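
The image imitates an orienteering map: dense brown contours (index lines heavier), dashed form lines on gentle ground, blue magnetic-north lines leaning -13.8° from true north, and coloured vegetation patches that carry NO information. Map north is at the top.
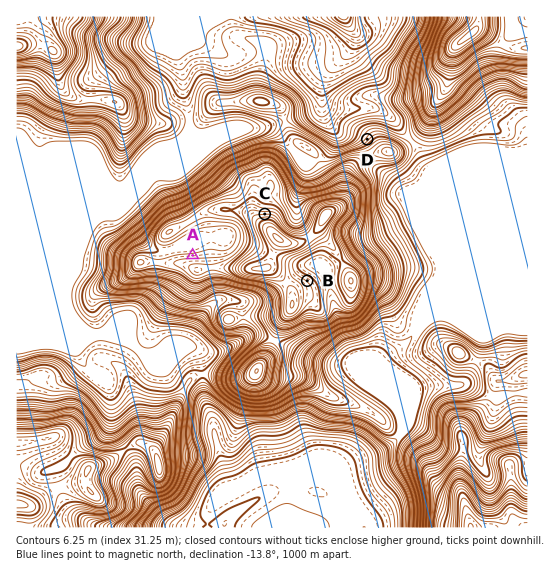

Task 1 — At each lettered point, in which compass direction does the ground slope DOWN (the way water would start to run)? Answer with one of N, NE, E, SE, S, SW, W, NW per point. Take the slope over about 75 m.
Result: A N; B NE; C N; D NW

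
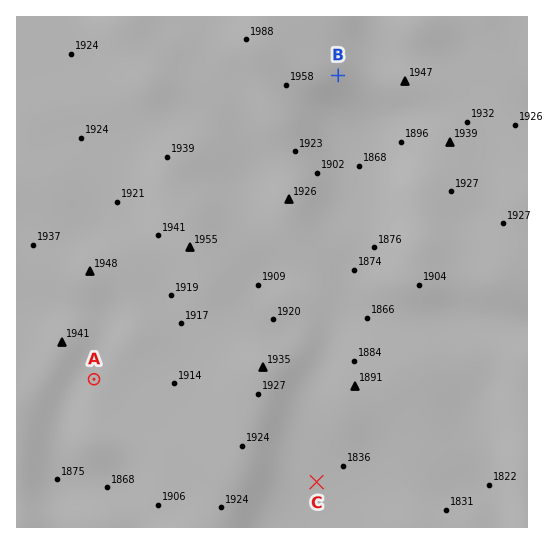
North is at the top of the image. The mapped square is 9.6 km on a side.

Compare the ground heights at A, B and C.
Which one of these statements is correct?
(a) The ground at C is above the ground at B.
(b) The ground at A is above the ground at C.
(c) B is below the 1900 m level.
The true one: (b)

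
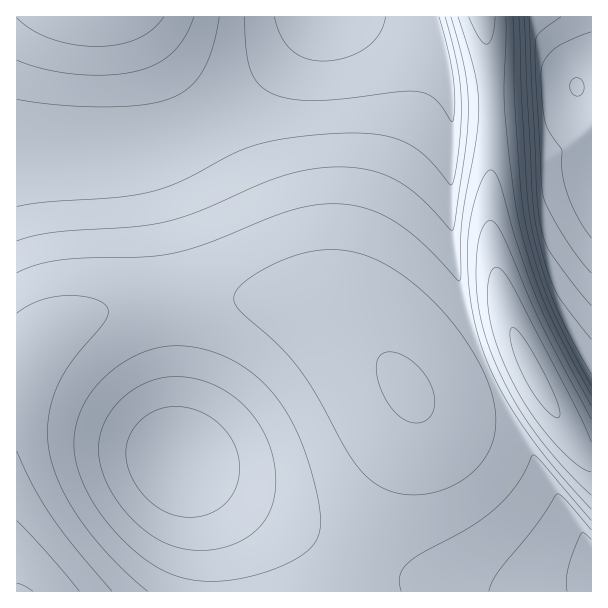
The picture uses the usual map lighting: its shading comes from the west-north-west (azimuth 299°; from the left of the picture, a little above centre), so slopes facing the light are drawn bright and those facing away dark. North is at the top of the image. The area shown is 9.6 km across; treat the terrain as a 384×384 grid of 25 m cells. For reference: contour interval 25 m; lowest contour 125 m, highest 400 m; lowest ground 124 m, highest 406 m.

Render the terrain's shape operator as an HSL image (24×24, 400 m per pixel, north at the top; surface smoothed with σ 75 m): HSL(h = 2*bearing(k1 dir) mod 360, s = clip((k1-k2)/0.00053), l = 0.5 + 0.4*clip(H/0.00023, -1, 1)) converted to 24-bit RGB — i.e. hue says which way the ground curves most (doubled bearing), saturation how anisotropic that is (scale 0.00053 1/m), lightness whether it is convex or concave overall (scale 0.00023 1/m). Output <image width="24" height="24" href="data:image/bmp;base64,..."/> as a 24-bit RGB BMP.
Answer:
<image width="24" height="24" href="data:image/bmp;base64,Qk32BgAAAAAAADYAAAAoAAAAGAAAABgAAAABABgAAAAAAMAGAAATCwAAEwsAAAAAAAAAAAAAi5qEhJSEgo+JfYmMdn+Kb3SIbm6GdnKEfXaBgnd9hHV1iHhyinhwiXduh3ZthXZtg3hugXpvgH5wf4FxfYJxfYNyfYRyfoRyiJqAgZN/foyBeoaFdXuDbm+BcGx/eG9/f3F+gnJ5hXFziXNxi3VwinVwiXZwh3hxhnpyhH10g4J1gIN1fYR2fIR2fIR2fE9uiJl9gZF7e4l6eIF7c3d7bWx5b2l5eGx6fW54gW91hW9xinJwjHVxi3ZyindziXp1iH13hoF5hYV6gYV6foV6fIV5fIN3MwAtiZd6g454fYV2d3x0cXJ0bGlybmZydWl0eWtyfm1xhG9viXRxjHdzjHl1i3t3in15iYF8iIV+hod/gYd/foZ+fYZ+VRNPqACWjpV4h4x0gINxeXlvcW5sa2ZsbGRscGdsdWpse21tgXJwh3hzinx2i315i398i4J/ioWBiomDh4mEg4mEgYiFgWKFMwAwvvbElJF1i4dvgnxreHNocGplaGJjZ2JkbGZlcm1oeHNsf3lxhX91iYJ5iYN9ioWBi4eEi4qGi4yIiIyJhYyLgoiLMwAyZ+t/0PvWlYZ0jX1uhHVre25ncmdlamNlaGRmbGxocHJrdXhven5zgIR3hYh8h4mAiIqDiYuGiYyIiY6JiY6Lho2NdzN+bQBy0frV0PvWl352kHZyiW9vgG1weWtxcWhyamlxbXFzb3h0cn11dYJ3eYd4fol8gYqAg4uChYyFh46HiI+IiI6JgoaMLwAzsvK10PvTy/rQmXp5lHZ5jnN7iHF9gW+AdWx9bWx7cHZ9cn+Ac4SAdoeAeYqAfIuAf4yCgY2Dg42FhY6Gho+Gho6IZid1hwCn0/rR0PvQfuuKmn2Al3qEk3iHj3aLh3OMenCIcHCHcnmHdIKIdomKeIyIeo2GfI2Ffo2FgI2Fgo6FhI+FhY+FhI2GJwAzvvK21fvQyfnFMwA8mYKImICOl36UknuWiXiVfnSTdXOSdnqReIKQeYiPe4yPfI6Nfo6Kf42IgI2GgY6Fg46EhI+EcFKIQwBm2vrR1vvNg+p2KQAzl4iPmYaYloObkYCdinydgnidfHeceXqae4CXfYWVfoiSf4uQgI6OgY2KgY2Hgo2Fgo6EhI6DIwVBfOtb4PrR0/rBQABfYTx4kYuOkYiUkIWYjYGbiX6chHqdgHmcf3uaf32Yf3+VgIORgoaOgomMg4uKgouHgoyEgo2Cg42CFAAz3fTE5fvP0PasHAAzcG6AiIyGiYeLiYSNiIGQhn2Sg3qTgnmTg3uTg32RhH+PhIGNg4OLhIeKhYmIhIqFg4uDhIyCfop9EAAz6vrP6PrIvuh4FAEyb258gIt9goeAhIOBhH+Fg3yHgnqJgnmKg3uKhX2Lhn+Kh4KKh4SJhoaIhoiGhomEhoqDhouBbWyIEQBM7/rR6/q/wt8RIg9Kbm14e4h0foV2f4J4f355fnl5fnh9f3mAgnuChH2DhX+FhoKGh4SGh4WFiIeFiYiEiYmCioqAXVqECQBu9/vO9fq4IACZNSpmcG11eoVufIJufYBufX5ufHxve3pxe3tzfX13f396gYJ9hIOAhoWDh4aEiIaEiYaDioeBi4d/WFSDAQBv+/rI+vi5DACRNDBpdGxufIFofIBmfH5le31kenxld3tndXxpdn5td4FxeoN2fYR7gYV/hoaCh4SCiYOBi4N/jIN8YVeEAAJf+/fD+fS+GQCuMihqdm1pgH9of35lfn5kfH1jeX1kdH1lcX9mb4JoboRscIZxdYd3eoZ8gIR/hYKAiX9+i357jX55dV2GAQBN/PjD+fjAARe7LRmEomqNgXpugHtsgH5rf4BreoFrdIJqboVpaYdqaolvbYl0cIh4dYV7e4F9gn99h3t6i3l4jnl2hV+IBgBF/fzE+PvFBDHCEhZTqFisg3dzg3pzg39zgoNzfIVydohwbotta41wao1za4t3bYh5cYN7d358f3p6hHd3inV1jnd0gleIEgBP+/7F9vzGABKuFBRBU05mh3d5hnt5hoF7hYZ7gIl6eY13cpB1bpB3a494a4t6a4Z7boB8c3p6e3Z4gXR1iHNyjXVyZzt+RwCD9//I9PzHHwB5KCFETl1gi3yDin+CiYOCiImEhI2Cf5F/eZN+c5J+b499bIp9a4N8a3x8bnN3eHJ2fnFzhXJxjHZyMgxP9LYR8v3O8vvNGAA2UUNkV3dvj4GMjoWNjYmNi42MiZGLhpSIgZWGepKFdI2Cb4eAbH99aXN4amx0dW9ze29wgnNwinlyHQAz1vGa7fzP7vnSGQAzcWuLaIOL"/>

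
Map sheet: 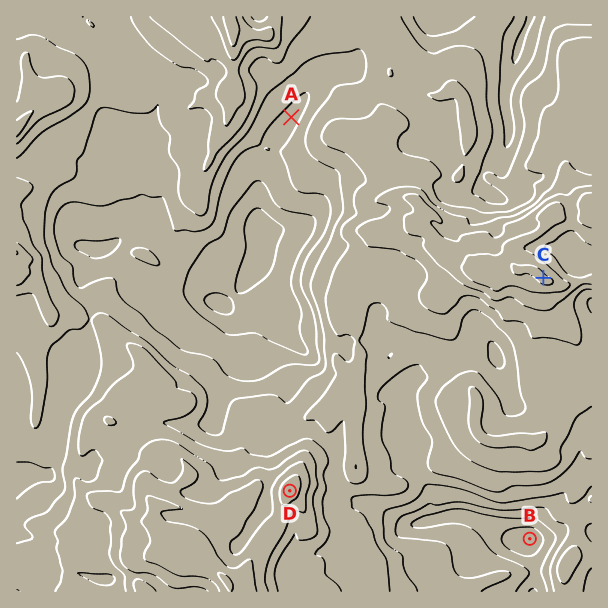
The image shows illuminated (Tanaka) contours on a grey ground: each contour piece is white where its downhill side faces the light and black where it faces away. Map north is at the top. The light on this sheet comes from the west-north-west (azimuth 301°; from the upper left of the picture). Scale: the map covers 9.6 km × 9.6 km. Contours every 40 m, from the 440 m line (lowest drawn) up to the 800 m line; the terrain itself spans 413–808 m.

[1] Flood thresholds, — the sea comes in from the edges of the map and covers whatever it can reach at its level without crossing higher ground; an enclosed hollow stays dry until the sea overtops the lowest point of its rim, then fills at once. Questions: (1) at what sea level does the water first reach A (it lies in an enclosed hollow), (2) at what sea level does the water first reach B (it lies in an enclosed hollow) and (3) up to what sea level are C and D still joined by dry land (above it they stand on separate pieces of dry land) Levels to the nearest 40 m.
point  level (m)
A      600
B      480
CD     640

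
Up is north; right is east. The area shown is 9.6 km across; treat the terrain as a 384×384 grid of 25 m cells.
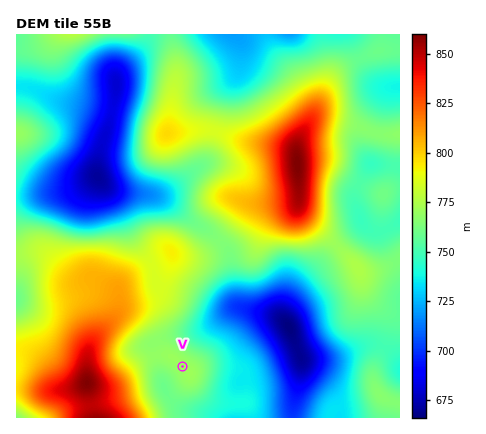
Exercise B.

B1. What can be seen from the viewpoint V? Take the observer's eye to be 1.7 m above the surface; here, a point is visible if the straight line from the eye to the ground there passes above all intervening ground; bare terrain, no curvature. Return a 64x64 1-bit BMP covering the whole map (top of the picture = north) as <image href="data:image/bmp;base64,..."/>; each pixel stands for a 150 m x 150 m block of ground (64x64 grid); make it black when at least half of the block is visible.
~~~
<image width="64" height="64" href="data:image/bmp;base64,Qk0+AgAAAAAAAD4AAAAoAAAAQAAAAEAAAAABAAEAAAAAAAACAAATCwAAEwsAAAIAAAAAAAAA////AAAAAAAAAf/gAAAAfwAB/+AAAAB/AAD/wAAAAHwAAP/AAAAA+AAB/8AAAAD4AAf/gAAAAPAAB/+YAAAA8AAH/5gAAADwAAf//AAAAPAAD//4AAAA8AAH/+AAAADwAAf+AAAAAf8AB/wAAAAD/wAD/4AAAAf/AAH/4AAAD/8AAP/wAAAP/wAAf/gAAB//AAA//AAAH/gAAB/+AAA/4AAADP4AAD/gAAAIfwAAf8AAABh/gAD/wAAAGH//gf/AAAAAf////8AAAAB/////gAAAAH////+AAAAAeH///wAAAAAAH//+AAAAAAAf//wAAAAAAB//+AAAAAAAP//gAAAAAAA//8AAAAAAAD//gAAAAAAAf/8AAAAAAAD//wAAAAAAAP/+AAAAAAAA8H4AAAAAAAAAPgAAAAAAAAA+AAAAAAAAAD4AAAAAAAAAPgAAAAAAAAA+AAAAAAAAADwAAAAAAAAAfAAAAAAAAAB4AAAAAAAAAHAAAAAAAAAAAAAAAAAAAAAAAAAAAAAAAAAAAAAAAAAAAAAAAAAAAAAAAAAAAAAAAAAAAAAAAAAAAAAAAAAAAAAAAAAAAAAAAAAAAAAAAAAAAAAAAAAAAAAAAAAAAAAAAAAAAAAAAAAAAAAAAAAAAAAAAAAAAAAAAAAAAAAAAAAAAAAAAAAAAAAAAAAAAAAAAAAAAA=="/>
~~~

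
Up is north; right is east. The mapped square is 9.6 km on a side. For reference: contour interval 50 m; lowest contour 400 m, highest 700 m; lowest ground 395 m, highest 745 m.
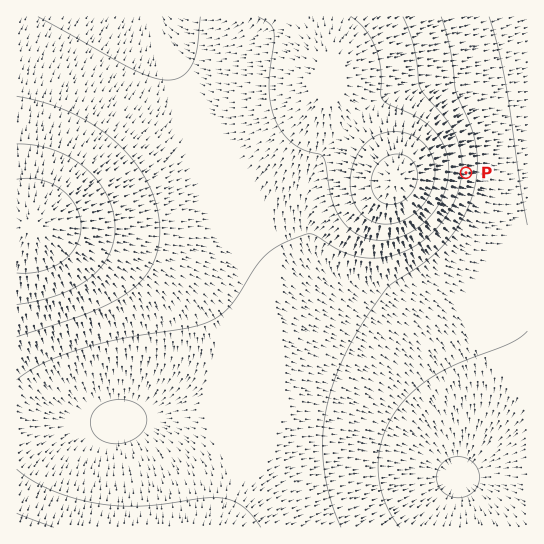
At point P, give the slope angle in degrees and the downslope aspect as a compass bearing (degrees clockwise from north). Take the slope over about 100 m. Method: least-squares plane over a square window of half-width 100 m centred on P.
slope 11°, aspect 95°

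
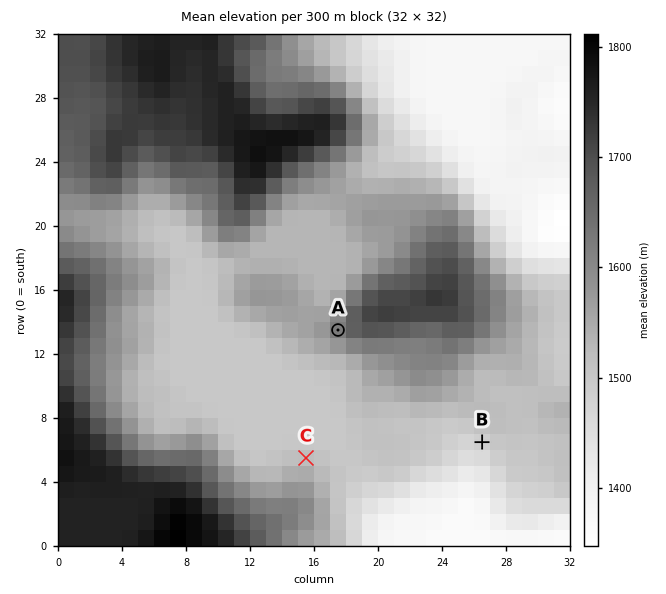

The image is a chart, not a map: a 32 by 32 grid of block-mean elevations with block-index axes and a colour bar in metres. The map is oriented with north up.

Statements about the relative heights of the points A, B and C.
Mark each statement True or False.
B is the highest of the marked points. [False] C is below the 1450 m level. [False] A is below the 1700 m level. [True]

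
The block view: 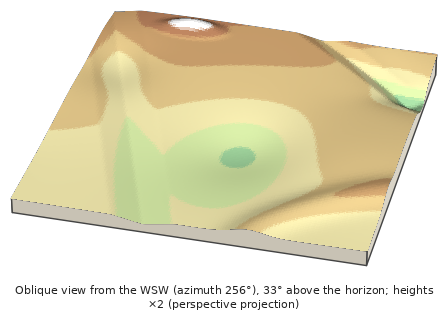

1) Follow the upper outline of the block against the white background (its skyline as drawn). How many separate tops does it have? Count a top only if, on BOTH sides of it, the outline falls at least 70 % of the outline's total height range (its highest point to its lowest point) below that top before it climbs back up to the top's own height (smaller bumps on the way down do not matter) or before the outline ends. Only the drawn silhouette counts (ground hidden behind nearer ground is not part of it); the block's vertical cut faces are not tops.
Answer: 0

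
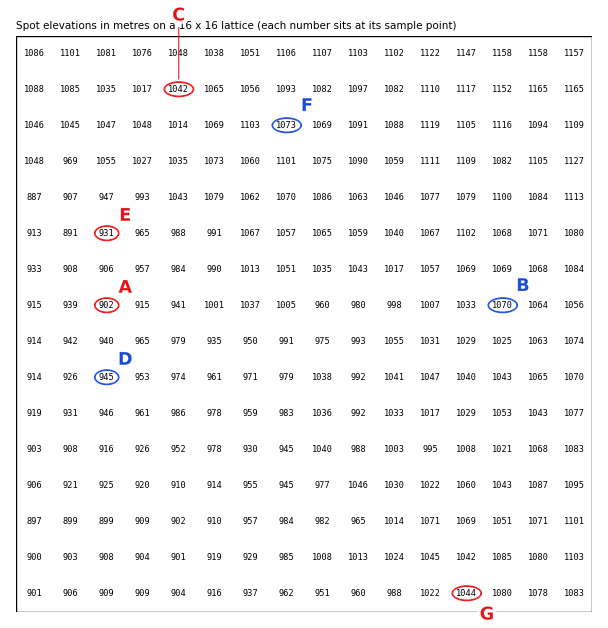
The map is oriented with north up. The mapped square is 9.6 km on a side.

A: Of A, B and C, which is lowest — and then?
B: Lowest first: A C B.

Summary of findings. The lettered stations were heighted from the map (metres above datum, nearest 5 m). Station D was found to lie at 945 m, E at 930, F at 1075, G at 1045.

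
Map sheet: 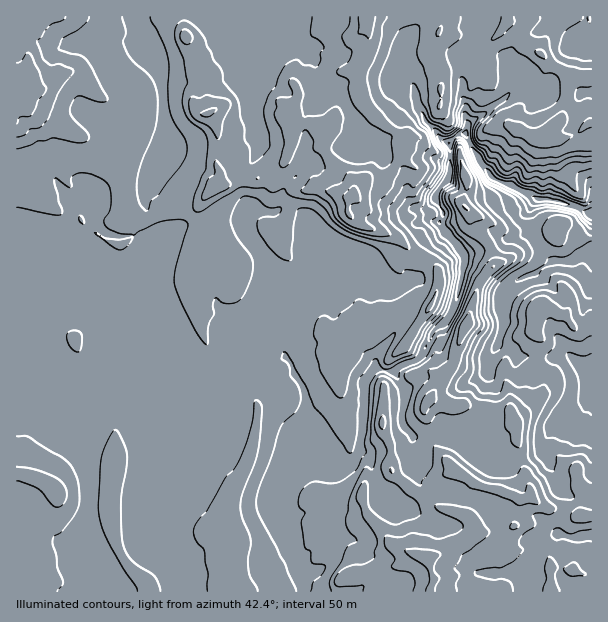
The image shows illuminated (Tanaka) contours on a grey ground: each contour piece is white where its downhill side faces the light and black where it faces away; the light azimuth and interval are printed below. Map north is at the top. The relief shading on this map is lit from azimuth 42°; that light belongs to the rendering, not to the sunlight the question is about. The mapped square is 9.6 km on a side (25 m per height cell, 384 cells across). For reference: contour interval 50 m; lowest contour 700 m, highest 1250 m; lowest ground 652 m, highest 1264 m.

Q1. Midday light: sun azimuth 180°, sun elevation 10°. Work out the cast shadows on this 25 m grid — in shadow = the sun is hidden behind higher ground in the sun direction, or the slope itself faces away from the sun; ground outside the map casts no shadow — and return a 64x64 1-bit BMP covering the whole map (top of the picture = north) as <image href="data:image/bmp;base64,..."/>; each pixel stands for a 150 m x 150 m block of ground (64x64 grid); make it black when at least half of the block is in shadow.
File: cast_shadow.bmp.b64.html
<image width="64" height="64" href="data:image/bmp;base64,Qk0+AgAAAAAAAD4AAAAoAAAAQAAAAEAAAAABAAEAAAAAAAACAAATCwAAEwsAAAIAAAAAAAAA////AAAAAAAAAAAAAAAAAAAAAAAQAB4AAAAAABwAAAAAAAAAHwAAAAAAAAAYBAAQAAAAAAg3gAMAAAAAAH8AAAAAAAAA/AAAAAAAAAD4EAAAAAAAAAHgDwAAAAAAA+AeAAAAAAQEAzgAAAAABhAfcQAAAAAGEH9wAAAAAAZA/ucAAAAAAgH4bwAAAAAAAcB/AAAAAAABwB8AAAAAAAAABgAAAAAAAAACAAAAAAAABYAAAAAAAAD/gAAAAAAADP+AAAAAAAHmfwAAAAAAAfgfAAAAAAAAnx8AAAAAAABPDwAAAAAAAGcGAAAAAAAAN4AAAAAAAAAzgQAAAAAAABnYAAAAAAAADOgBAAAAAAAE4fkAAAAAAATh9QAAAAAABGH8AAAAAAAAcPwAAAAAAAN4fgAAAAAAB/89AAAAAAAP74AAAAAAAB+HgAAAAAAA/wMBAAAAAAH/D/8AAAAAAD8e/wAAAAAAAn38AAAAAAgD//gAAAAB+AGfAAAABCDXgLwAAAAAMA+GuAAAAAAAHwDwAAAAAAAGA+AAAAAAAAAH4AAAAAAAAB5wwAAAAABgfHnwAAAAACCcH/gAAA8AMJgHGAAABwwAAAMAAAADAAAAAAAAAAADAAAAAYwAAAIAAAAPDgAAAAAAAB9MAAAAAAAAfwAAAAAAAABgAAAwAAAAAAAAADAAAAAAAA=="/>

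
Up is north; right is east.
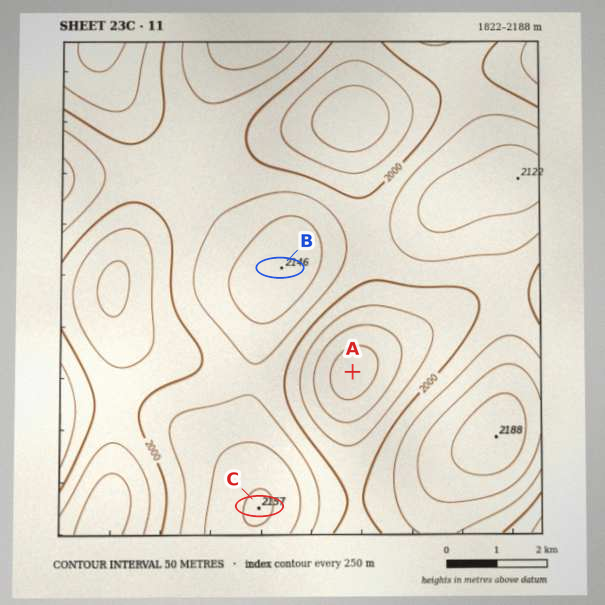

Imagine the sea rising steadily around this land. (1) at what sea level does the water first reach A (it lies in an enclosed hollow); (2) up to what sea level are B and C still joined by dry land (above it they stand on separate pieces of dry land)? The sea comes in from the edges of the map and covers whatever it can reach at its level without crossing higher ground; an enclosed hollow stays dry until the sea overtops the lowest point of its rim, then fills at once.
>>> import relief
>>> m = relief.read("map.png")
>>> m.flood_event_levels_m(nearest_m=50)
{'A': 2000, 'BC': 2050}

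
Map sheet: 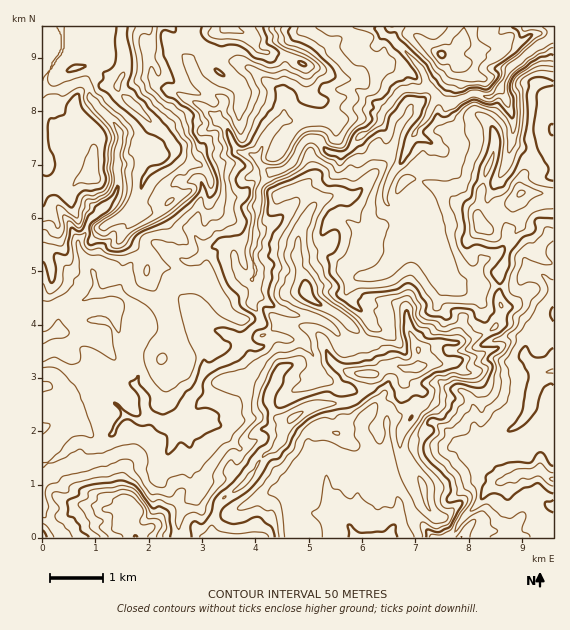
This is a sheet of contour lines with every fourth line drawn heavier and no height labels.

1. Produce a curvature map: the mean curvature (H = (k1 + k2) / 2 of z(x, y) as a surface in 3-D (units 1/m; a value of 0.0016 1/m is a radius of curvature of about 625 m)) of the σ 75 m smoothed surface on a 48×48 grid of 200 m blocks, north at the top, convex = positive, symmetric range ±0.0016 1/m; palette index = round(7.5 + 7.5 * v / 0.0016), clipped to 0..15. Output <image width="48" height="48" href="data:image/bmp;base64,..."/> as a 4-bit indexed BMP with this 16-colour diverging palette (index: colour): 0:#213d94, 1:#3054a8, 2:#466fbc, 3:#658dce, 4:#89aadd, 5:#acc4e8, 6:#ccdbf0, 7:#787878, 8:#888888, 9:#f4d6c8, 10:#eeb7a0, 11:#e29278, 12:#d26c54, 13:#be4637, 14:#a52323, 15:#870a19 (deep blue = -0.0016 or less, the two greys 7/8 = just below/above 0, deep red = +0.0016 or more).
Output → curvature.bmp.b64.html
<image width="48" height="48" href="data:image/bmp;base64,Qk32BAAAAAAAAHYAAAAoAAAAMAAAADAAAAABAAQAAAAAAIAEAAATCwAAEwsAABAAAAAAAAAAlD0hAKhUMAC8b0YAzo1lAN2qiQDoxKwA8NvMAHh4eACIiIgAyNb0AKC37gB4kuIAVGzSADdGvgAjI6UAGQqHANJWVoa7ljW8uqrNZYiIdWZHmwMLd4mIiEeHd4uV3CiYhWiaZYiIV6p1pc+A6oinZziZnJncTGZmozeZdmd2d4iFifvzHHWKd0uqm7z4OIUn/FJHd3h3h4iFa6JfVIaJeHlpu4zFI5pEfflEZ4hnh4l1nLp2kmeKukaHZlhkNod2Va+GZoloiGhnvaqWZ0I1oFh2Z2l2Vndnm1zFZmdoh3dZu3hmeIhFCnV4d3mZdXhna0nqhWZneHZLplVmeJmsfIdWVXiId3d3eFSM2FZWmnhNdjNFV5mZiYh2lkeIiHd3dZtW5zebpmpOZ6dHZlZ4iJiJl2eGdndmZUaozEJodXo85ER4WGZniHmYeJV1Z2eGZmRKv/dFVDdF2kqGWmd2iGd4eGe1iYWYdle6Jt/+7DNqa7uIWXiFiImIhnqEiZVIiGWfMkenWLRMishRWpd2eamHV6dGmZk6y6dfplMzRpkqhTIEqod3W3hViWd2mYtimphb6HNZ//+KzIme/oZ4NFWIdolIupuVImiJ3cK+ZWncnMz+h0JWenaXaJhIqol4xzY2d3PmRUaTXoVFSto1l5iHmXlmiIdplzWlQyjkRYlA25z/gzhVmIyoh3l1eJeHQ4N5iaxxr0In+ISJe/llaEpmZnh1eYeGi/4NxkEa+QdY8VRNdLtlZkV4mZlWiXdmq3JnE1n/cXh89iW7g565VYZWZ4ZnmGZnuoIn2u9yGMzL52VTRdmKhZt4ZmWJllaJtoVYuft5RmVWx1VWZIc61YtoV6Zspou7lkNGd9l1RERGpmZ3Vus0RYiHNFZbqZVrdndFWaaEVodWh2dolr9ze3XCVHdYlUZndZKonrZXd6hnh3dZgytVp1uA5b9kNIx1RKJZjLWbhZh2hnZtd4iVdW9Ab11xJpdKZ6QYjMRLlpiFaHZ4zcW6hW4OD/rchVRKmsdFSOglV4ilmHZV3oSJRqWPAG653XUqqYQdRMxTeHZml3Z46GiZaITZMQbobPkaiJUOpG25qoU5d2eol4vYmpnYrSC8ZK+axp0P/JicrLU7d3mEnDX+vHaL33CshiMNxCczm9tVhuoMqIdkfQTHM3dovBGqy4ifd5pAAZ3Fhp9TuIdmb3Cbd3dorTKnecm4SYQ/wIthSnmyaodna/CLhndonDHXVvxppBUc9SwEI5mYLFR2VvFLd3iInqCoa8k6sOs1vAA/oDyMBHiHZvQueHmYvSB43JdFUPljerqdxzF9ccuoafYNeXd7sgeOyKq0CPh2RniqvLB81TmM38QOiIesIJr9d5YVdvmIV4moZ2QJ/iQI+KBOh1V/CKzHYiOaQ8yoNZl4mGpQiUNQAABuh0cCPLtVJZpkispSNYdGeLmEIxqrn1D/ylzJeH6Ua4ZZy4QXVsu7mZea4mm7vLCd62Wql1q2iGZqlSKNjv+WVoicQIyulnEEuZV5d2ullVdmZTnvy5ZVZ4i0Ce+Yac2AK6Zqh3x0omhXhn22MmZ4iKZQrXaPd43NAnZnd3uItbVr3ct1QzVWd3Fnp1VaZmZlxA=="/>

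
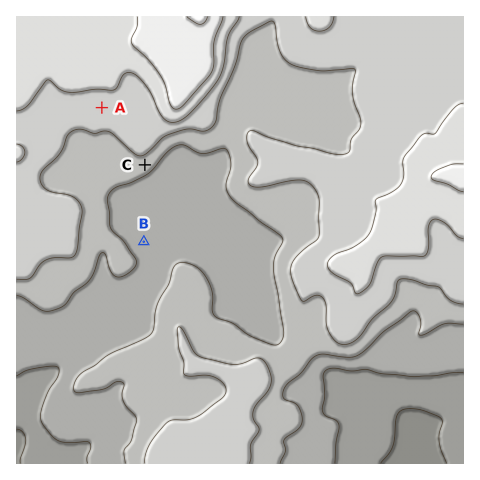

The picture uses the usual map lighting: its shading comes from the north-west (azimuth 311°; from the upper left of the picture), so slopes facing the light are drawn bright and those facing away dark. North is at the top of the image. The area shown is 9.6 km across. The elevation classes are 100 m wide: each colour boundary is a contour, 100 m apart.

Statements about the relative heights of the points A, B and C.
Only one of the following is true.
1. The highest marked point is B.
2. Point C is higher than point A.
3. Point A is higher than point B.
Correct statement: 3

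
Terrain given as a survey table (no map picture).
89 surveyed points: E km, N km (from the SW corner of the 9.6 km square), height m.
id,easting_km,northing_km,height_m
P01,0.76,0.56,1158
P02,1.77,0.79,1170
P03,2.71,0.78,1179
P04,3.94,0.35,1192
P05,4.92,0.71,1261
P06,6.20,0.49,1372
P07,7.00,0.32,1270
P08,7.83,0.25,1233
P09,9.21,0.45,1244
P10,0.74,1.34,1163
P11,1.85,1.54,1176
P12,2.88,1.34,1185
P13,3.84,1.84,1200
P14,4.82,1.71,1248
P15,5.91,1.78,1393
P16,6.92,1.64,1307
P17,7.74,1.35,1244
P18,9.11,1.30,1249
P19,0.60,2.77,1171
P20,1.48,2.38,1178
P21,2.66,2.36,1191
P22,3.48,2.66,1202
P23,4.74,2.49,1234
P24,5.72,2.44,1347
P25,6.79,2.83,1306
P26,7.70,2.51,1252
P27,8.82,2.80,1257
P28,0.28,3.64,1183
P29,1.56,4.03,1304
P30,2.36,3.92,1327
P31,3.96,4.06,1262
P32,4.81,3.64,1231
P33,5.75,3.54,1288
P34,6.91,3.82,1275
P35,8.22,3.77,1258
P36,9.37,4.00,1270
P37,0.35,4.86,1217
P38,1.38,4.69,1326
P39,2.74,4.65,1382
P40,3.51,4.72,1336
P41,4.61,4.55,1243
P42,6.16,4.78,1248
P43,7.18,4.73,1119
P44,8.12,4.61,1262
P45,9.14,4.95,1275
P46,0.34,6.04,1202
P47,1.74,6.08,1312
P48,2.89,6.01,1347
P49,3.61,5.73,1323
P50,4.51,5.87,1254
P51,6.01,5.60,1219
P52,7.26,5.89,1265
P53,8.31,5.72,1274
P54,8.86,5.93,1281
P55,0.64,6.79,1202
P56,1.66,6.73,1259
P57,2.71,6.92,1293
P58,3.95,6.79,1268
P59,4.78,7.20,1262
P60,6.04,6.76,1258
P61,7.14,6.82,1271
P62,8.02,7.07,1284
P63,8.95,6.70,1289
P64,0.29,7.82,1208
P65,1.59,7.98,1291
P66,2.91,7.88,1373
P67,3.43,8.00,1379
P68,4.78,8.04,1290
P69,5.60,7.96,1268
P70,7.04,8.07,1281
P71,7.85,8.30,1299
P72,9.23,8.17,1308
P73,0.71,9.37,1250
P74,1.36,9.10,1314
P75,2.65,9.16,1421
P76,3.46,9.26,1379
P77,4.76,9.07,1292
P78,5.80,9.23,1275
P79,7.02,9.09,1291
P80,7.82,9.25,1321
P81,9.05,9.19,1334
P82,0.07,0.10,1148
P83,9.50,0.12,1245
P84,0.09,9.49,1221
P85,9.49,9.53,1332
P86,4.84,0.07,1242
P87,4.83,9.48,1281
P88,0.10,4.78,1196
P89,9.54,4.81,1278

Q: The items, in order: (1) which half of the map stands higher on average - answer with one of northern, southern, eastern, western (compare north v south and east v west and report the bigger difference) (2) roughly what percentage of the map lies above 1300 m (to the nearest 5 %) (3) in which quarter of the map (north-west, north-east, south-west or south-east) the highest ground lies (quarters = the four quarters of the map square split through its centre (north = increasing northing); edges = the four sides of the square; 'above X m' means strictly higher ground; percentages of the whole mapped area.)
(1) On average the northern half of the map is the higher ground.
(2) Ground above 1300 m makes up about 25 % of the sheet.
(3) The highest point lies in the north-west quarter of the map.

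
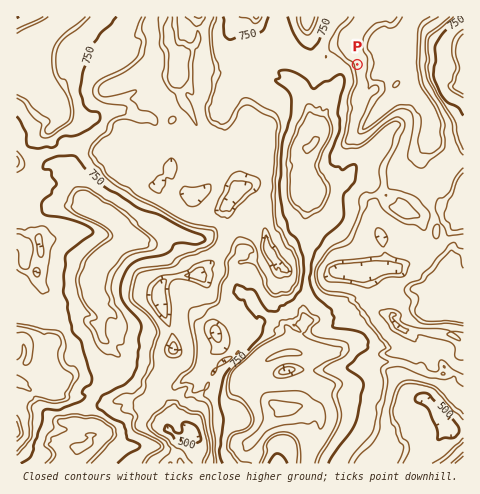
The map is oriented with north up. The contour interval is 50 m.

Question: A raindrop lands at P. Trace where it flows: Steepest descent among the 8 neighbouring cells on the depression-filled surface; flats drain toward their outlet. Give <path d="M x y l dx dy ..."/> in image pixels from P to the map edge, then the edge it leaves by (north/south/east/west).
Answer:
<path d="M357 64l19 0 2 3 6 0 0-6 2-4 4-10 3-4 6-10 6-6 7-10"/>
exit: north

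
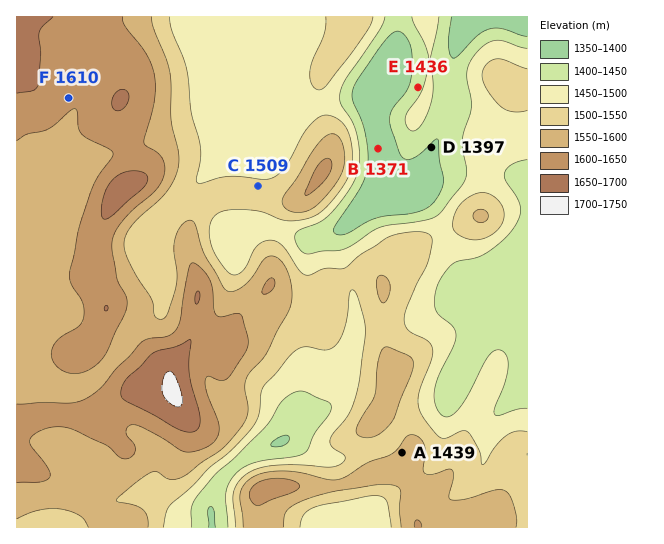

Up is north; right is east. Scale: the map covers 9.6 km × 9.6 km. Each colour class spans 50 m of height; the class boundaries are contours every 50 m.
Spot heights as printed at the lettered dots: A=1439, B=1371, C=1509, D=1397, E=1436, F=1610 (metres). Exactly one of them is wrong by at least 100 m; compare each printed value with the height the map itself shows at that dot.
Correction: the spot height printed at A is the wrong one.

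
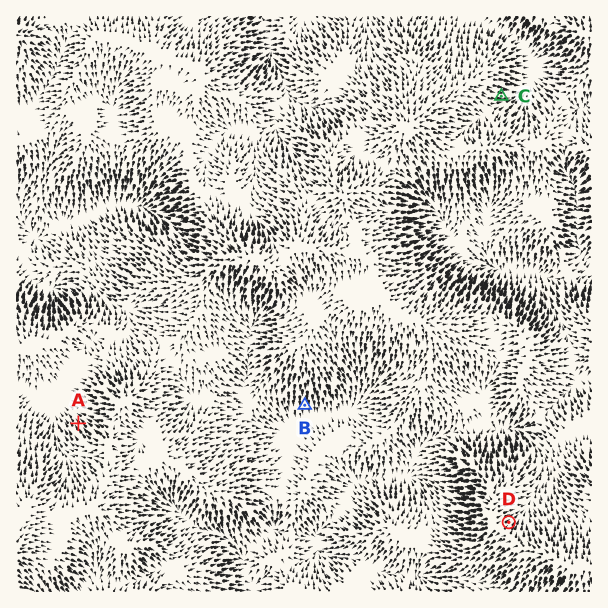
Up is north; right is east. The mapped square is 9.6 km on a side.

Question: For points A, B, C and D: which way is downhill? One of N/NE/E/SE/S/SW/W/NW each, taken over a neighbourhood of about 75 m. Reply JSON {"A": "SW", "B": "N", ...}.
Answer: {"A": "NW", "B": "S", "C": "E", "D": "NE"}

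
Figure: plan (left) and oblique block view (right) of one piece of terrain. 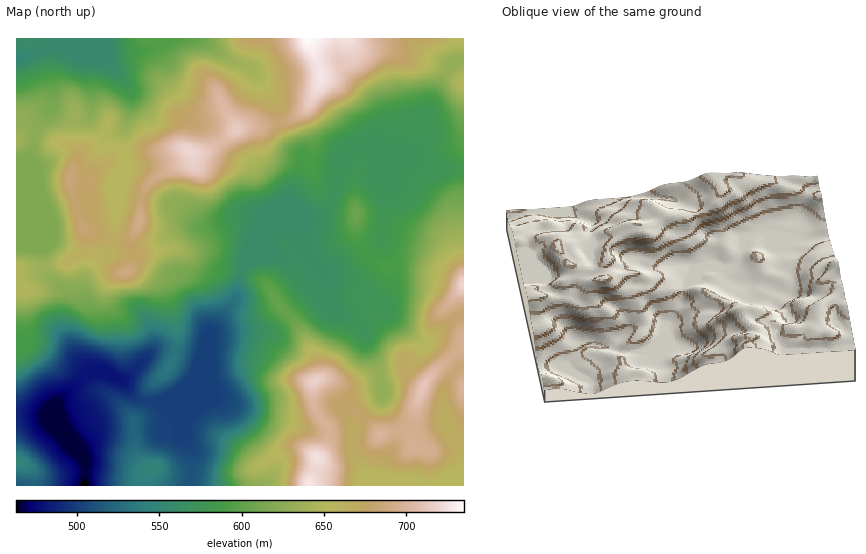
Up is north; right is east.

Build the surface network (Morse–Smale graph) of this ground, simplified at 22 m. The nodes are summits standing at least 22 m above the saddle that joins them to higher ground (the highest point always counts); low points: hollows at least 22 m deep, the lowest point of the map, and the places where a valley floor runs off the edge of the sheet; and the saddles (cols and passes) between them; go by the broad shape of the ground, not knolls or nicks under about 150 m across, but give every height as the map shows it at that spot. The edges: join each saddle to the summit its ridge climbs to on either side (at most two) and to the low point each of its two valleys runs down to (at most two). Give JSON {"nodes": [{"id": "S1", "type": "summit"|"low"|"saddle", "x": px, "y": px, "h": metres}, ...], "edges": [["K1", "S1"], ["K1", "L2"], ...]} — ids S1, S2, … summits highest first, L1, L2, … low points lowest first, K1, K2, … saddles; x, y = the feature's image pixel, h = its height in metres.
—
{"nodes": [
{"id": "S1", "type": "summit", "x": 308, "y": 39, "h": 735},
{"id": "S2", "type": "summit", "x": 309, "y": 484, "h": 728},
{"id": "S3", "type": "summit", "x": 190, "y": 152, "h": 721},
{"id": "S4", "type": "summit", "x": 463, "y": 284, "h": 720},
{"id": "S5", "type": "summit", "x": 424, "y": 387, "h": 712},
{"id": "S6", "type": "summit", "x": 154, "y": 468, "h": 549},
{"id": "S7", "type": "summit", "x": 18, "y": 461, "h": 548},
{"id": "L1", "type": "low", "x": 84, "y": 484, "h": 463},
{"id": "L2", "type": "low", "x": 17, "y": 58, "h": 549},
{"id": "L3", "type": "low", "x": 452, "y": 480, "h": 654},
{"id": "K1", "type": "saddle", "x": 456, "y": 370, "h": 684},
{"id": "K2", "type": "saddle", "x": 279, "y": 123, "h": 684},
{"id": "K3", "type": "saddle", "x": 141, "y": 197, "h": 684},
{"id": "K4", "type": "saddle", "x": 363, "y": 417, "h": 678},
{"id": "K5", "type": "saddle", "x": 126, "y": 158, "h": 655},
{"id": "K6", "type": "saddle", "x": 43, "y": 266, "h": 636},
{"id": "K7", "type": "saddle", "x": 368, "y": 256, "h": 587},
{"id": "K8", "type": "saddle", "x": 335, "y": 193, "h": 573},
{"id": "K9", "type": "saddle", "x": 192, "y": 474, "h": 512},
{"id": "K10", "type": "saddle", "x": 148, "y": 401, "h": 502},
{"id": "K11", "type": "saddle", "x": 85, "y": 468, "h": 466}],
"edges": [["K1", "S5"], ["K1", "L1"], ["K1", "L3"], ["K2", "S1"], ["K2", "S3"], ["K2", "L1"], ["K3", "S1"], ["K3", "S3"], ["K3", "L1"], ["K4", "S2"], ["K4", "S5"], ["K4", "L1"], ["K4", "L3"], ["K5", "S1"], ["K5", "S3"], ["K5", "L1"], ["K5", "L2"], ["K6", "S1"], ["K6", "L1"], ["K6", "L2"], ["K7", "S2"], ["K7", "S4"], ["K7", "L1"], ["K8", "S1"], ["K8", "S2"], ["K8", "L1"], ["K9", "S2"], ["K9", "S6"], ["K9", "L1"], ["K10", "S1"], ["K10", "S6"], ["K10", "L1"], ["K11", "S6"], ["K11", "S7"], ["K11", "L1"]]}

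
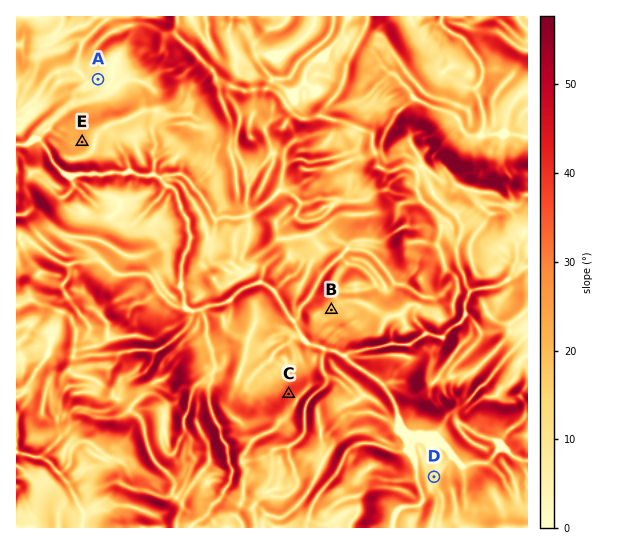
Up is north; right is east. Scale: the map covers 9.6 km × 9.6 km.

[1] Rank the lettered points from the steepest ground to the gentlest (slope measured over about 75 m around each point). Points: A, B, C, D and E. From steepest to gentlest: C E B D A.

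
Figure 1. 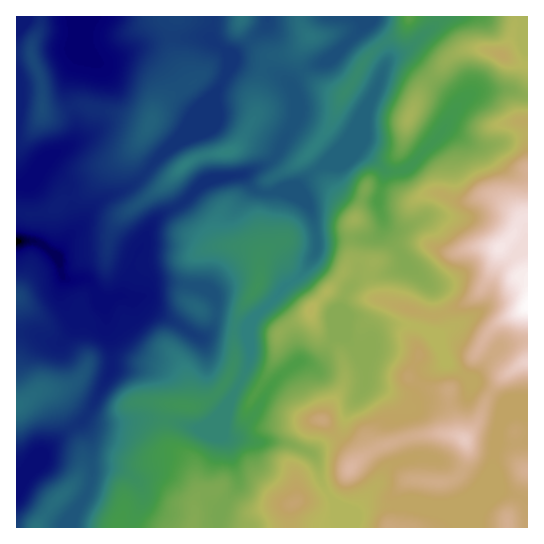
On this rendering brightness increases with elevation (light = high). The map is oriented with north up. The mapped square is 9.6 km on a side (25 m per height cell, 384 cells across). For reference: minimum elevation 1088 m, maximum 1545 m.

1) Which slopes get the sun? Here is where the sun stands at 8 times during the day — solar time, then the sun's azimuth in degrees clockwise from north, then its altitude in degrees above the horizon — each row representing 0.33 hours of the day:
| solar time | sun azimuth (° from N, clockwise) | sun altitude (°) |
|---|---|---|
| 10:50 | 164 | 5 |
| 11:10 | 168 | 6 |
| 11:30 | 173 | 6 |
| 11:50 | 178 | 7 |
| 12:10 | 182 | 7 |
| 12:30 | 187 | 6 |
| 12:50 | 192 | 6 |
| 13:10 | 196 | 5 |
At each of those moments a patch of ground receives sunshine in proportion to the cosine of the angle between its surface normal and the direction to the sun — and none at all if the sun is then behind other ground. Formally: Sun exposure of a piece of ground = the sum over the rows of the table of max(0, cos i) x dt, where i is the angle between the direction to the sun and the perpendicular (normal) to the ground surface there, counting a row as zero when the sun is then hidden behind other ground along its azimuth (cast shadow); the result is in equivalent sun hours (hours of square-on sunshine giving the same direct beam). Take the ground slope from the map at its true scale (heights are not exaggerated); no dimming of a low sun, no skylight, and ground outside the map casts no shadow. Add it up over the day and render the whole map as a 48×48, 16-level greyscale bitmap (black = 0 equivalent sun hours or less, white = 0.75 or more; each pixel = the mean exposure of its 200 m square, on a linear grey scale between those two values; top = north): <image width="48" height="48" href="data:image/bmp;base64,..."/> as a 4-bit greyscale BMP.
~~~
<image width="48" height="48" href="data:image/bmp;base64,Qk32BAAAAAAAAHYAAAAoAAAAMAAAADAAAAABAAQAAAAAAIAEAAATCwAAEwsAABAAAAAAAAAAAAAAABEREQAiIiIAMzMzAERERABVVVUAZmZmAHd3dwCIiIgAmZmZAKqqqgC7u7sAzMzMAN3d3QDu7u4A////ACJXZTNFVDREVVVWiHd3ZVZDMzNEVWVVVQA3hiAUVCNVVWVFeImqhmZkIjNFVmUyNSEliEETRDNFVWYgJERmVZqFZ2Z4hmZSJUIBN1IiI1QiRVYyIRIyKO2mNqu7qYZlaFMAA1MgJWQzMhI0IBMyOM7KdWZUV4dmeWUgE0RDV3ZUMgATITMRNVeqhCEiNYhnZXZDRERUNFZUMQABERAARCJauWVWeblmQqh2REQyIjRCAAAAAAAYpRElirqry5dlQ7upYyM0QyEAAAAzZlfv+iEyEleZhkdmZry6lTRVVDIREjRnRmib2SESMQABEBZ1RJqpmGNpmHeKzHVIQ0QiIiAANEMyIRR2VWeJiHMjZ3ZlVqc1gxAAADEAAlZVUyNmZjVneIUQABAAEUpBZREAADMAA2ZmdjJqmBIzRYcgAAAAEAVxJzEAADUxSIZCE1R87CEAAmhBAAASEAJiBoIAAURUQ0QxApllnTEAATVDEBNDEBJTFacyJFRVMSZ0J7pSJTMjMhEzETVBABNDNqqap0RlQ0Q0dTh0IUVWUxJDIREQAjM0V4qrpkVmZlEVUySIdmZmVVVUQgABWGNVQjirhWZndSFYZCF7y4hlVVVVVCAnqnRpMAKKZWVpqry5mVEXq4dEVVVVVUN5hVRLkQAUiGnO2nQRWckzRmREVVVlVVVlIkU1pAAAXJZlMQAAAXyXZCNVM0Z3ZmZURXhTZhAABHQQAAAAEzaYdSRVVmeHZmeJu6qGRTAAAGdSAAAnqVWXVUREV3d3ZmebzMqHVVMAACZmUiSe/qiIRCM1ZmZnZVVVeaqGVWUQABMyJGvsq8qIZCJYdmZndlVVRFVVRFUwACEABGhiATRFZqqYdlVol2VUQyESMzMQAomEIzEAAAACVoh3d2VoqnQQEjMRIRAAAkmENoQREAEjRmVmZ3VFi8ggATUxEAABIQASWKp2eId1RDNFZnZBFb20ABIxAAATQgAkVVndp5l0MUREVWd2MUrLUQABEyI1QgBYQQFEEBMyEWVUVmd4hROdtRAAN5h1MQACEAAAAAAAAnZUVWZ3iEAp/9uYUTi4QhAAIgAAAAAAJXdlRERWiYIAXP//yDJahCAAWmAAAAAAAHmHZERFaKcQABJXh2MUhjEAJqQAAAAAAGm6l2VEVophAAAVd3UiWFIASMswASMzM1eqmHdVRWiFEAAkd3ZCN3QRea2UEjWLuVV2Z3dlRFVnVDJEVnZURpYzM0m4UxAAElVURlRDM0RohVZkRFVmZppzEBWJdCAAAFVUMyISMzRXmGVUM0VnZWqlEAJYhkIAAGZUMiIzRERVaIUzRFZlMRanIQFJuHVWV2hDREVVRERVVXYzRWdjAAOYQQA4zLvf+4czVVVlVERVREVUVnd2QQFaYgAUnv//tmVEVVZnZUREQzV2VVaJpiAGljAAOMyUNDRnZmZoh2VURFi4QzVomWIAWIMAABAANTFWZlVVZ3ZmZmeqZEVkI1QABspAAAAARlRFVVVURWZmZlVodVZTIjQwFJpzAAABVQ=="/>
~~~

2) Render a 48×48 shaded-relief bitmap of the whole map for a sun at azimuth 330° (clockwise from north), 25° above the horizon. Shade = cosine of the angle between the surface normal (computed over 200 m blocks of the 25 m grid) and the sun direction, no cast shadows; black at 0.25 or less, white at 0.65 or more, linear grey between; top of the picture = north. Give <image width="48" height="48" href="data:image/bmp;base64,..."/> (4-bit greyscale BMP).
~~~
<image width="48" height="48" href="data:image/bmp;base64,Qk32BAAAAAAAAHYAAAAoAAAAMAAAADAAAAABAAQAAAAAAIAEAAATCwAAEwsAABAAAAAAAAAAAAAAABEREQAiIiIAMzMzAERERABVVVUAZmZmAHd3dwCIiIgAmZmZAKqqqgC7u7sAzMzMAN3d3QDu7u4A////AMt0WL2oeKmIdmiHZmVEVmeKqIh3dneIdcyVVq24eJmIdmeZh3VDVmZ5mId3ZmeJdry4VYzJd5qYdmabqYdlVlRoh2ZVVmd5horLhWrLiImph3aKvKl2djI2h1VVRFZ3dni8uGm7l3iZmJiJrLmHiFIUeHd3ZUVndmeaqXiql3eIiJqpq7qYmpUiV4iIhkRneFZ4mYiamId4mZu7vMuomrljNWd2ZkNXiTRnmYmqqpiJmZq7q8p1abqHVEREVUNXeCNFeYmpmamZmYiJh4dCNZqYiHZmZ2NXdyI0V4mZiIiHZmeHiIdlRIu5iZmZmYVHd0M0RGmoZndlQ0eXiqq6hmvbmIiZmZdGd2VERFjLh3d3ZTWparvNyWi8uXd3d5hVZodlVEa+26qpmXSMd7u823WLuXd3doljRZmHdkSN7cuqmrdctoqqy4ZomXZ5l2iEIpqZmGRpu6mZibpZ11iZmoZoqoZoqFaIU4mZmoVomYiIibt3ykRneIdnm6dWiGR5l3eHiZh4mpiIiauHqlNFV4dniqhmeZVYmXdmeJh3mrqZiKqHq3NERndneJl2ebhVZ2Zmd3d3ebuoZYqGvrZERndmd4dlaKt0RFVmZ3d3d5qGVXqEn/yERWdlVWVlVXqnVFVnd2d3d3iGZnqkOv/pQ2ZUVmeJhkaah1Znd3Znd3iId3m4I6//k1eHiJmrunRoiHZmd3ZmZniIdmeZYkr/+EeaqqmZqqdXd4dmd3ZVZnd2RFZ4dTSf/3Z4iZh2Z5hnd4d2dmZVZ3h2Q0VndkRK/7Z2ZnZUNGdmiJh2d3dlZ3iYZUVndlQ2z9mIdmZWZVZ2Z4d2Z3dlVnmZiHd4d2VEnMmJmIiKupiHZlZVZ3h1RXmpmImZiIdmm5ZXmIq7vMupdlVWZnh2M1i7qYiamZl3nMdGiGiqqqqph2dmZmeIYyWLy5eJqqmInfx2iGRXd3eIiHh3ZmaJlzI2rLmJqZmHi/6GipZFaHZ4mXeId2ZnmoQiasuph3d3it6Vi9yYm7qZmWd4d3ZlaKlRFYmZl1RWic/om9/bq93LmFZ3h3dmVYulACI1eYZEeJ79h53sqs3suVVniIh3VFnMdDIRNpl0RnnepTfNqrvN21RFaIiIdTSMy6hURWmnRGecyCJ7ypmbzGQ0VniIh0NHm8ymVVeqc0Z6uDA3qpdWeYZERWZ4iGRFZ4uoVVaKlTV6uVAUiamGZ4hlVWZ4mHZUZniYZVZ5lzN63IICWLzbqoh2d3eImYdkVneIdmZ4iEJZ78YiRpvNzIh2eIiJmYdlRGiYh2Z3iXIn39lSNXiaqYd2eIiImYd3ZFeZh3Z4mqUkvutzI1ZmZnZmZ3d4mYd3dlaZd2Znm8kyje2VITNDNHZmZ3d3iYh3d2aId2ZVebxySt3JUhEjNYZWZndmeIh3d3Znh3dkRYzGNpzdplVnZZhVZnd2Znd3d3ZFeIh1RFnMhUe+3LvLdpllZnd4dmZmZndUaIh3dmacyUN73dzbhnl1Znd4h2ZmZnhzR4h3iHd621JIvdzLhg=="/>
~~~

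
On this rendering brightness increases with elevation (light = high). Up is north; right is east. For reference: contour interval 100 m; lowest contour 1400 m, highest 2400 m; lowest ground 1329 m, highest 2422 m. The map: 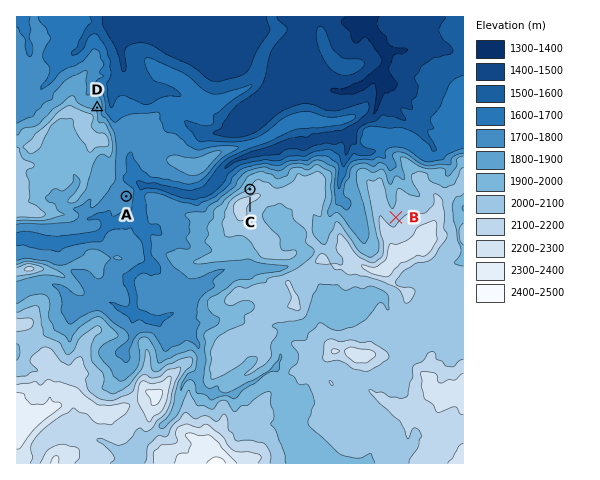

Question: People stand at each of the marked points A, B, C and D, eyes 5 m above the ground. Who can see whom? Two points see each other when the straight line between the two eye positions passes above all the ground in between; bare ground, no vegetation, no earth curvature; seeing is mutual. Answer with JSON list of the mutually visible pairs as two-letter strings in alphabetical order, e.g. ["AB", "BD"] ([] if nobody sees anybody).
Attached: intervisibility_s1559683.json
["AC", "CD"]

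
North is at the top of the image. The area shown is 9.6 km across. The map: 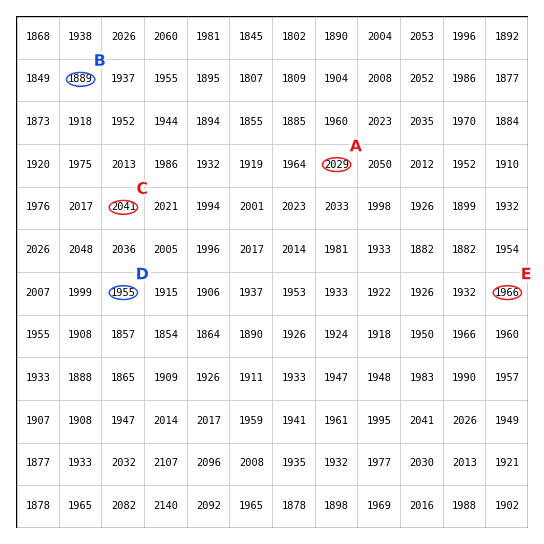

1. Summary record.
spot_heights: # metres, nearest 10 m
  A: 2030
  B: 1890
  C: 2040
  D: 1960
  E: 1970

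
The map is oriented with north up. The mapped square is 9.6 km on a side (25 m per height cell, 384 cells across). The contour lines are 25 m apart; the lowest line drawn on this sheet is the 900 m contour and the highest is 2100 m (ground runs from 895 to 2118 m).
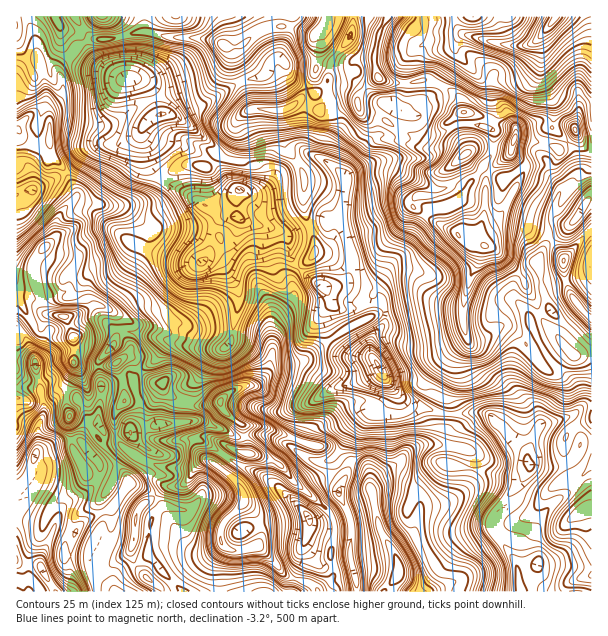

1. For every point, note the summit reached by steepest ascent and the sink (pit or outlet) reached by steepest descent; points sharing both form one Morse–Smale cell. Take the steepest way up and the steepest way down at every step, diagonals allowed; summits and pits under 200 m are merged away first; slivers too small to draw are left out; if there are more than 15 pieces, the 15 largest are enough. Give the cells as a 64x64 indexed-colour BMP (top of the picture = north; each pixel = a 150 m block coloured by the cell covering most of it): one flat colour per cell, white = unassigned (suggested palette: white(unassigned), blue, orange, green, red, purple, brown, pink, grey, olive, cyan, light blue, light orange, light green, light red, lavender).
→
<image width="64" height="64" href="data:image/bmp;base64,Qk12CAAAAAAAAHYAAAAoAAAAQAAAAEAAAAABAAQAAAAAAAAIAAATCwAAEwsAABAAAAAAAAAA////ALR3HwAOf/8ALKAsACgn1gC9Z5QAS1aMAMJ34wB/f38AIr28AM++FwDox64AeLv/AIrfmACWmP8A1bDFACIiIiIiIiIiIiIiIiIiIiIjMzNmZ3d3d3d3d3eIiIiIIiIiIiIiIiIiIiIiIiIiIzMzM2Zmd3d3d3d3d4iIiIgiIiIiIiIiIiIiIiIiIiMzMzM2ZmZnd3d3d3d3iIiIiCIiIiIiIiIiIiIiIiIiIzMzMzZmZnd3d3d3d3iIiIiIIiIiIiIiIiIiIiIiIiIzMzMzNmZmd3d3d3d3eIiIiIgiIiIiIiIiIiIiIiMzMzMzMzM2ZmZ3d3d3d3eIiIiIiCIiIiIiIiIiIiIiIzMzMzMzMzZmZmZ3d3d3eIiIiIiIIiIiIiIiIiIiIiIjMzMzMzMzNmZmZnd3d3d4iIiIiIgiIiIiIiIiIiIiIiIzMzMzMzM2ZmZmZ3d3d3eIiIiIiCIiIiIiIiIiIiIiIiMzMzMzMzZmZmZnd3d3d4iIiIiIIiIiIiIiIiIiIiIiIzMzMzMzZmZmZmZmZ3d3eIiIiIgiIiIiIiIiIiIiIiIjMzMzMzNmZmZmZmZmd3d4iIiIiCIiIiIiIiIiIiIiIjMzMzMzM2ZmZmZmZmZ3d3eIiIiIIiIiIiIiIiIiIiIjMzMzMzMzZmZmZmZmZmd3d3iIiIgiIiIiIiIiIiIiIiMzMzMzMzZmZmZmZmZmZ3d3eIiIiCIiIiIiIiIiIiIiIzMzMzMzM2ZmZmZmZmZ3d3d4iIiIIiIiIiIiIiIiIiIiIjMzMzMzZmZmZmZnd3d3d8iIiIgiIiIiIiIiIiIiIiIjMzMzMzM2ZmZmZmZ3d3d8zIiIiCIiIiIiIiIiIiIiIiMzMzMzMzNmZmZmZnd3d8zMiIiIIiIiIvIiIiIiIiIiMzMzMzMzM2ZmZmZmd3d8zMzMyIgiIiIv8iIiIiIiIiMzMzMzMzMzMzZmYRHMzMzMzMzMyCIv8i/yIiIiIjMzMzMzMzMzMzMzNmEREczMzMzMzMzMIi////IiIiIjMzMzMzMzMzMzMzMzERERzMzMzMzMzMwiL///8iIiIzMzMzMzMzMzMzMzMzEREREczMzMzMzMzCL////yIiIzMzMzMzMzMzMzMzMzMRERERzMzMzMzMzMIv//9VMyIzMzMzMzMzMzMzMzMzMRERERHMzMzMzMzMz///9VVTMzMzMzMzMzMzMzMzMzMREREREczMzMzMzMEf///1VVUzMzMzVVVTMzMzMzMzMxERERERHMzMzBzMER////VVVTMzVVVVVVMzkzMzMzMzMRERERERHMzBERERFf//9VVVVVWqVaqqqZmTMzMzMzMzEREREREREREREREVVf9VVVVaqqqqqqqpmZkzMzMzMzMRERERERERERERERVVVVVVWqqqqqqqqqqZmZMzMzMzMxERERERERERERERFVVVVVVVqqqqqqqqqpmZmTMzMzMzEREREREREREREREVVVVVVVVaqqqqqqqqmZmZMzMzMxERERERERERERERERVVVVVVVVqqqqqqqqmZmZkzMzERERERERERERERERERFVVVVVVVVaqqqqqqmZmZmTMzMxEREREREREREREREREVVVVVVVVVqqqqqqqZmZmZkzMzERERERERERERERERERVVVVVVVVVaqqqqmZmZmZmZMzMRERERERERERERERERFVVVVVVVVVqqqqqZmZmZmZkzMxEREREREREREREREREVVVVVVVVVVaqqqqmZmZmZmTMzERERERERERERERERERVVVVVVVVVVqqqqqZmZmZmZMzERERERERERERERERERFVVVVVVVVVqqqqqqmZmZmZMzMREREREREREREREREREVVVVVVVVaqqqqqqqpmZmZkzMxERERERERERERERERERVVVVUAAAAKqqqpmZmZmZmTMzERERERERERERERERERHlVVVQAAAACqqpmZmZCZmZMzMREREREREREREREREREe7lVQAAAAAAqZmZmQAAmZkzMzERERERERERERERERER7u7lAAAAAADZmZmQAAAJmTMzERERERERERERERERERHu7u3QAAAADd3Z2QAAAAADMzEREREREREREREREREREe7u3dAAAAAN3d3bAAAAAAERERERERERERERERERERER7u7d3dAAAN3d27u7AAAAERERERERERERERERERERQRTu7t3d3d3Q3bu7u7sAAAARERERERERERERERERRERERO7u3d3d3d27u7u7uwAAABERERERERERERERERRERERE7u7d3d3d3du7u7u7sAAAEREREREREREREREURERERETu7t3d3d3d3bu7u7u7AAERERERERERERERRERERERERO7u3d3d3d3bu7u7u7sRERERERERERERERRERERERERE7u7t3d3d3du7u7u7sRERERERERERERERFERERERERETu7u3d3d3du7u7u7uxERERERERERERERRERERERERERO7u7d3d27u7u7u7uxERERERERERRERERERERERERERE7u7t3d27u7u7u7u7ERERERERERFERERERERERERERETu7u7d27u7u7u7u7sREREREREREURERERERERERERERO7u7u27u7u7u7u7sRERERERERERRERERERERERERERE7u7u4REbu7u7uxERERERERERERFERERERERERERERETu7u7hERERERERERERERERERERERRERERERERERERERO7u7u7hERERERERERERERERERERFERERERERERERERE"/>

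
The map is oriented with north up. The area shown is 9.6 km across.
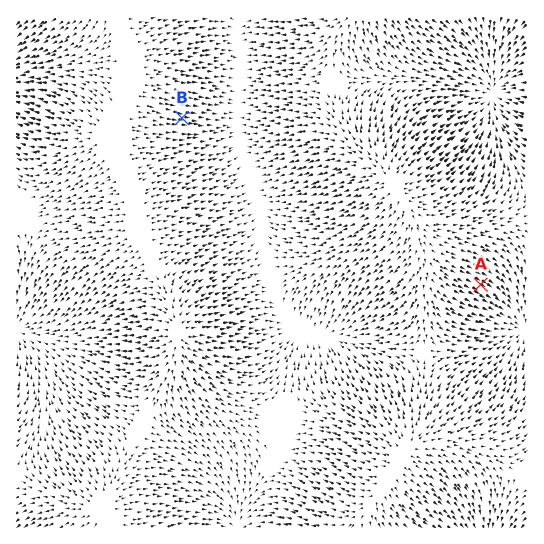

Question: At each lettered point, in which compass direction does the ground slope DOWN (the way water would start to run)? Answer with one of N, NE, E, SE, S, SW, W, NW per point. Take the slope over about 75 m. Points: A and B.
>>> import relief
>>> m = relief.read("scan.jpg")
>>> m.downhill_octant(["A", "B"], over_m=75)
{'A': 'SE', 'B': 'E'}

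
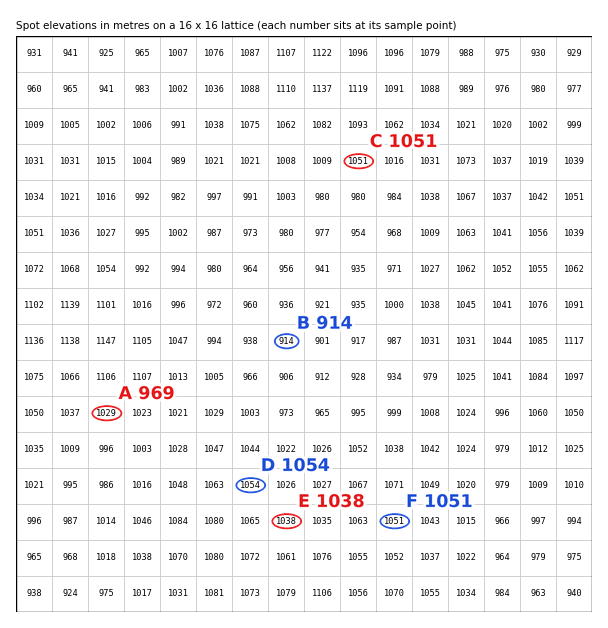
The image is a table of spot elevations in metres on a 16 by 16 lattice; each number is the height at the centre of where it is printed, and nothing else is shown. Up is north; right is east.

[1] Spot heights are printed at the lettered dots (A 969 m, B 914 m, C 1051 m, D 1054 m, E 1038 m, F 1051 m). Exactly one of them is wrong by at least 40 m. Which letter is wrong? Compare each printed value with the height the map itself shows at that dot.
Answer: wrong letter A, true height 1029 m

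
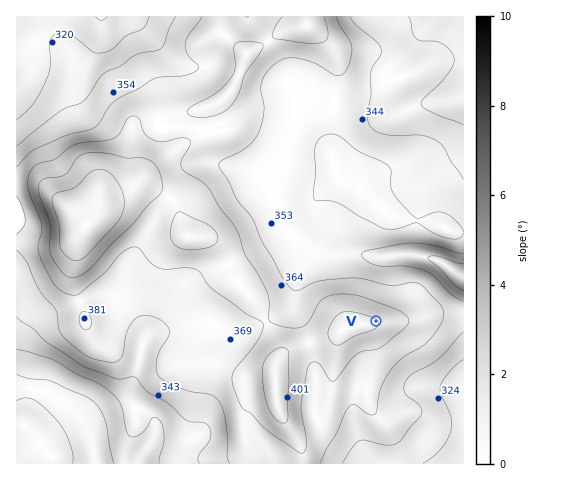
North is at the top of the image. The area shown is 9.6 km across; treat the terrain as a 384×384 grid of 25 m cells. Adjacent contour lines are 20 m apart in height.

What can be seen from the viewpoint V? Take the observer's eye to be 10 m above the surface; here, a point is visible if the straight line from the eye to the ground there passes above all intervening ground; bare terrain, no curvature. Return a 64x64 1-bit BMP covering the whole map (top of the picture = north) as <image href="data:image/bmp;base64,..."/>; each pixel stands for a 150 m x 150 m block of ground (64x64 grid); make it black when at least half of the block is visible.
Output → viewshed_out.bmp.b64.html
<image width="64" height="64" href="data:image/bmp;base64,Qk0+AgAAAAAAAD4AAAAoAAAAQAAAAEAAAAABAAEAAAAAAAACAAATCwAAEwsAAAIAAAAAAAAA////AAAAAAAAAAAAAH+AewAAAAAAf4BzAAAAAAB/gHsAAAAAAP8APwAAAAAB/wA/AAAAAAH/Dj8AAAAAA/8f/wAAAAAD/7//AAAAAAf///8AAAAAB////wAAAAAH////AAAAAAfP//8AAAAAB4f/+AAAAAAHB/zgAAAAAAcD/uAAAAAABwP/4AAcAAAGA//wADwAAAADv/gAPgAAAAP/+AA+AAAAA//5AD8AAAAB//EAf4AAAAH/8QB//gBgAf/4AP/+APAB//AA//wA8AD/8AH//AH4AP/gAP+8AfgB/8AA/xwD/Af+AAD/D/////wAAP8H/////gMA/wH//////wB/AP//////AH8Af/////8APwA//////wA/AB/////8AB+Af/////gAD4H/////+AAP4f/////wAA////////AAD///////8AAOfj/////4AAQ+P/////wAAB///////gAAH////8P/AAAH////gDwAAAH///8AAAAAAP//wwAAAAAAf//DAAAAAAH//8MAAAAAR///xwAAAAAAf///gAAAAAAP//+AAAAAAAP//8AAAAAAAf///gAAAAAB////4AAAAAD////4AAAAAP///n8AAAAA///+HwAAAAD///4DAAAAAD///gAAAAAAD/wAAAAAAAAH+AAAAAAAAAD4AAAAAAAAAAAAAA=="/>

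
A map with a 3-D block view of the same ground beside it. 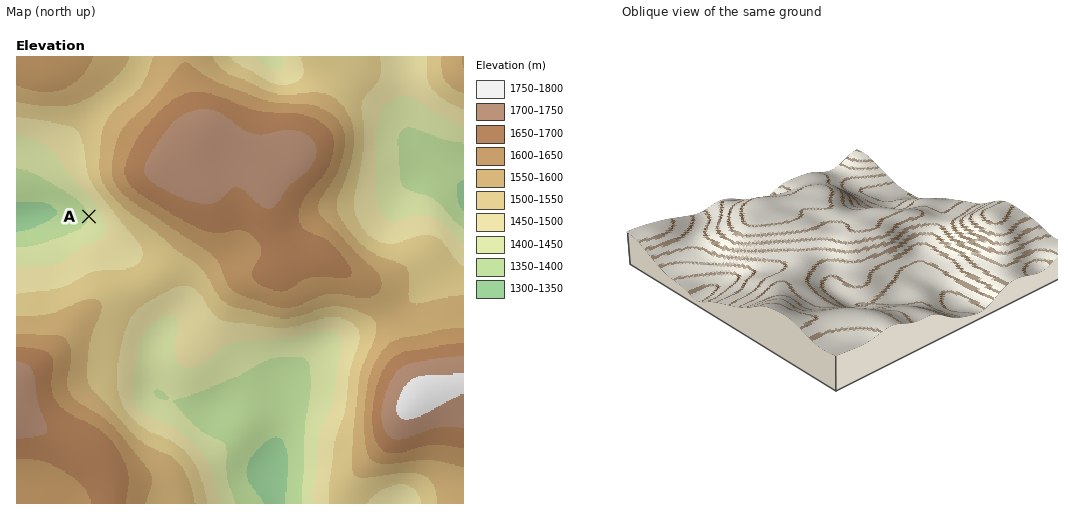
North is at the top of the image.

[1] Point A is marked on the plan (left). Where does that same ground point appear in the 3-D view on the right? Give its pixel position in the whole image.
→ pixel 737 275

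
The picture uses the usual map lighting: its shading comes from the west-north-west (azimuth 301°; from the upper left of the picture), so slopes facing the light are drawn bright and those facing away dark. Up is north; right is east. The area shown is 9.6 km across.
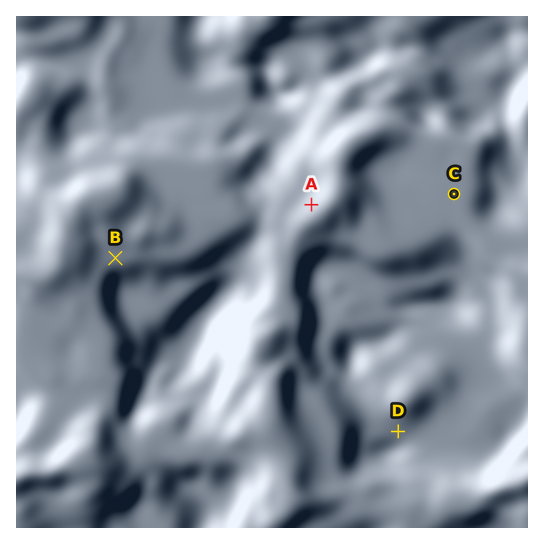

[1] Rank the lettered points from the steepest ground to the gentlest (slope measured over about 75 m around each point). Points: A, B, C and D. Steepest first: A D B C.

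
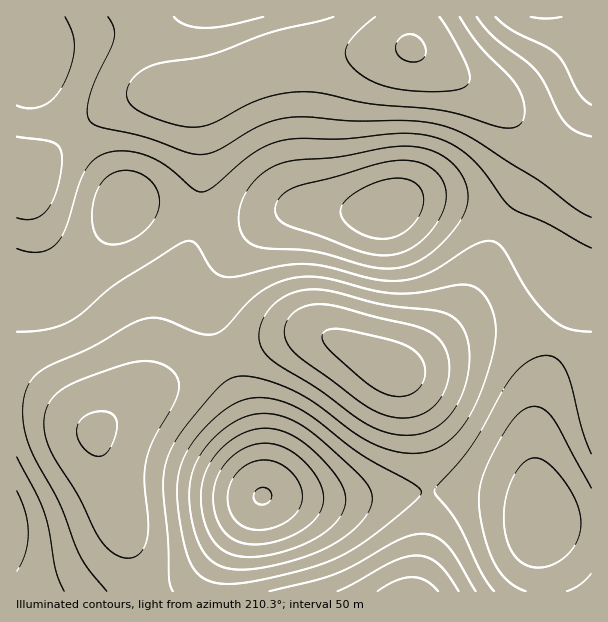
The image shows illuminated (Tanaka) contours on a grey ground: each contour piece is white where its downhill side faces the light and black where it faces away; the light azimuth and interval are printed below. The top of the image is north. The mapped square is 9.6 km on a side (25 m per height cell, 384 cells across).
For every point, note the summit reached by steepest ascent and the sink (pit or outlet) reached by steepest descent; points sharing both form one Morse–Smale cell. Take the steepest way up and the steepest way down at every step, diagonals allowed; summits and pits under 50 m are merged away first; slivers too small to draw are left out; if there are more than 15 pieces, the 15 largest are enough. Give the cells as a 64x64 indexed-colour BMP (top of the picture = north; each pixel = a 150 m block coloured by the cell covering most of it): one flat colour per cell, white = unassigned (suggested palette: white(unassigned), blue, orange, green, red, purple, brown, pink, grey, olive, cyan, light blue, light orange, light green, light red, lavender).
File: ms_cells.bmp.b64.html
<image width="64" height="64" href="data:image/bmp;base64,Qk12CAAAAAAAAHYAAAAoAAAAQAAAAEAAAAABAAQAAAAAAAAIAAATCwAAEwsAABAAAAAAAAAA////ALR3HwAOf/8ALKAsACgn1gC9Z5QAS1aMAMJ34wB/f38AIr28AM++FwDox64AeLv/AIrfmACWmP8A1bDFAJmZmZmZmZlERERESIiIiIiIiIiIiIjd3d3d3d3d0zMzmZmZmZmZlERERERIiIiIiIiIiIiIiI3d3d3d3d3TMzOZmZmZmZmUREREREiIiIiIiIiIiIiIjd3d3d3d3TMzM5mZmZmZmZRERERESIiIiIiIiIiIiIiN3d3d3d3dMzMzmZmZmZmZlEREREREiIiIiIiIiIiIiI3d3d3d3d0zMzOZmZmZmZlERERERESIiIiIiIiIiIiIjd3d3d3d3TMzM5mZmZmZmUREREREREiIiIiIiIiIiIiI3d3d3d3dMzMzmZmZmZmZRERERERESIiIiIiIiIiIiIjd3d3d3d0zMzOZmZmZmZlEREREREREiIiIiIiIiIiIiN3d3d3d3TMzM5mZmZmZlERERERERERIiIiIiIiIiIiI3d3d3d3TMzMzmZmZmZmUREREREREREiIVVVVVViIiIjd3d3d0zMzMzOZmZmZmZRERERERERERVVVVVVVVVVVVTMzMzMzMzMzM5mZmZmZRERERERERERFVVVVVVVVVVVVMzMzMzMzMzMzmZmZmZlEREREREREREVVVVVVVVVVVVUzMzMzMzMzMzOZmZmZmURERERERERERVVVVVVVVVVVUzMzMzMzMzMzM5mZmZmURERERERERERFVVVVVVVVVVVTMzMzMzMzMzMzmZmZmZRERERERERERFVVVVVVVVVVVVMzMzMzMzMzMzOZmZmZlEREREREREREVVVVVVVVVVVVUzMzMzMzMzMzM5mZmZZmRERERERERERVVVVVVVVVVVVTMzMzMzMzMzMzmZmWZmZkRERERERERFVVVVVVVVVVVTMzMzMzMzMzMzOZZmZmZmZERERERERFVVVVVVVVVVVVMzMzMzMzMzMzM2ZmZmZmZm5EREREREVVVVVVVVVVVVUzMzMzMzMzMzMzZmZmZmZmZuREREREVVVVVVVVVVVVUzMzMzMzMzMzMzNmZmZmZmZmbuRERERVVVVVVVVVVVVTMzMzMzMzMzMzM2ZmZmZmZmZu7uRERFVVVVVVVVVVVTMzMzMzMzMzMzMzZmZmZmZmZm7u7u5FVVVVVVVVVVUiIjMzMzMzMzMzMzNmZmZmZmZmZu7u7uJVVVVVVVVVIiIiIjMzMzMzMzMzMmZmZmZmZmZm7u7u4iIlVVVVVSIiIiIiIjMzMzMzMzIiZmZmZmZmZmbu7u4iIiIiJVUiIiIiIiIiIjMzMzMiIiJmZmZmZmZmZu7u7iIiIiIiIiIiIiIiIiIiIiIiIiIiImZmZmZmZmZm7u7uIiIiIiIiIiIiIiIiIiIiIiIiIiIiZmZmZmZmZmZu7u4iIiIiIiIiIiIiIiIiIiIiIiIiIiJmZmZmZmZmZm7u7iIiIiIiIiIiIiIiIiIiIiIiIiIiImZmZmZmZmZmbu7uIiIiIiIiIiIiIiIiIiIiIiIiIiIid3d2ZmZmZmZm7u4iIiIiIiIiIiIiIiIiIiIiIiIiIiF3d3dmZmZmZmbu7uIiIiIiIiIiIiIiIiIiIiIiIiIhEXd3d3ZmZmZmZm7u4iIiIiIiIiIiIiIiIiIiIiIiIhERd3d3d2ZmZmZmbu7uIiIiIiIiIiIiIiIiIiIiIiIhERF3d3d3dmZmZmZu7u7iIiIiIiIiIiIiIiIiIiIiIREREXd3d3d3ZmZmZmbu7u4iIiIiIiIiIiIiIiIiIiIRERERd3d3d3dmZmZmZu7u7uIiIiIiIiIiIiIiIiIiIRERERF3d3d3d3ZmZmZm7u4R7uIiIiIiIiIiIiIiIiEREREREXd3d3d3d2ZmZ3cREREREREhEREREiIiIiIRERERERERd3d3d3d3d3d3dxERERERERERERERERERERERERERERF3d3d3d3d3d3d3EREREREREREREREREREREREREREREXd3d3d3d3d3d3dxERERERERERERERERERERERERERERt3d3d3d3d3d3d3ERERERERERERERERERERERERERERG7d3d3d3d3d3d3cRERERERERERERERERERERERERERqru7d3d3d3d3d3dxEREREREREREREREREREREREREaqqu7u3d3d3d3d3dxEREREREREREREREREREREREREaqqq7u7t3d3d3d3d3EREREREREREREREREREREREREaqqqru7u7d3d3d3d3cREREREREREREREREREREREREaqqqqu7u7u3d3d3d3dxEREREREREREREREREREREREaqqqqq7u7u7u3d3d3d3EREREREREREREREREREREREaqqqqqru7u7u7u3d3d3cRERERERERERERERERERERGqqqqqqqu7u7u7u7u7u8zBERERERERERERERERERERGqqqqqqqq7u7u7u7u7u8zMzMERERERERERERERERERqqqqqqqqqru7u7u7u7u7zMzMzMERERERERERERERERqqqqqqqqqqu7u7u7u7u7vMzMzMzMEREREREREREREaqqqqqqqqqqq7u7u7u7u7vMzMzMzMzMzBERERERERGqqqqqqqqqqqqru7u7u7u7u8zMzMzMzMzMzMzMzMzMGqqqqqqqqqqqqqu7u7u7u7u7zMzMzMzMzMzMzMzMzMzKqqqqqqqqqqqqq7u7u7u7u7zMzMzMzMzMzMzMzMzMzMqqqqqqqqqqqqqru7u7u7u7vMzMzMzMzMzMzMzMzMzMyqqqqqqqqqqqqq"/>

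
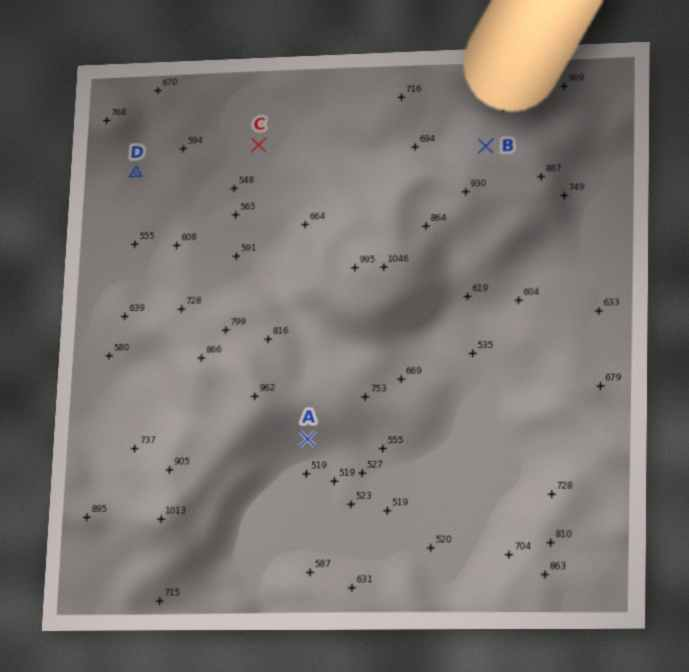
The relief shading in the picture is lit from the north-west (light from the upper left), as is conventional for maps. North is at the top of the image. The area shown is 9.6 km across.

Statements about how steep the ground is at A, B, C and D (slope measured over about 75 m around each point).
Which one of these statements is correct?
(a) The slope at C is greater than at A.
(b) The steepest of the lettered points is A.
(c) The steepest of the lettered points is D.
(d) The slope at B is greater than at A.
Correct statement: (b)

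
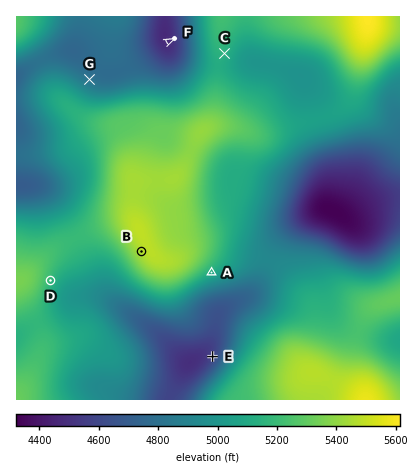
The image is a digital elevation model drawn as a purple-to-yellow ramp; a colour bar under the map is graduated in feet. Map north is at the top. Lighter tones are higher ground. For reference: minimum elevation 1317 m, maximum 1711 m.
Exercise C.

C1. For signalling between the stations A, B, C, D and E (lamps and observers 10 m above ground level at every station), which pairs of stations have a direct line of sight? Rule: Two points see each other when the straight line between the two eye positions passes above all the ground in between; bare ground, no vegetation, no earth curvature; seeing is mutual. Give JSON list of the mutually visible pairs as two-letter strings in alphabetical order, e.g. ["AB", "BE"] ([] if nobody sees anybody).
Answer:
["AE", "BD", "DE"]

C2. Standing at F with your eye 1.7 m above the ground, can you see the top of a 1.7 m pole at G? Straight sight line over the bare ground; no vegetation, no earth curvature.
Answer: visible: false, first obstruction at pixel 151 50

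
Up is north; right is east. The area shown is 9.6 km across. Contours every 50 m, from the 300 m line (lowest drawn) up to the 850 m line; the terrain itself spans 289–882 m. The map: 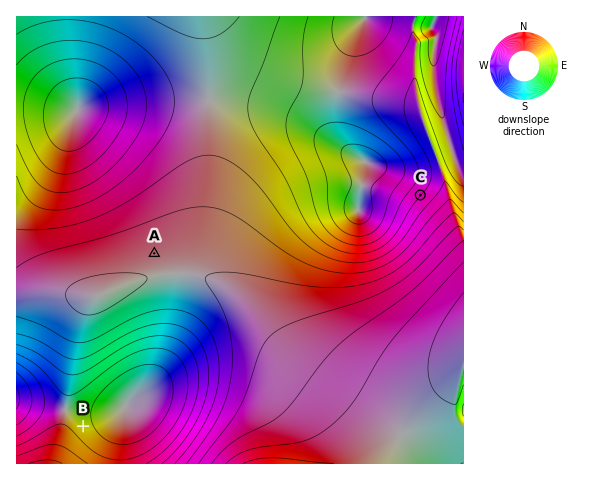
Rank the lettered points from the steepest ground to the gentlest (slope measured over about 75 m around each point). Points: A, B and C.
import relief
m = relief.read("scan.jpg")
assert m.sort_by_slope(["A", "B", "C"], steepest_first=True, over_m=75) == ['C', 'B', 'A']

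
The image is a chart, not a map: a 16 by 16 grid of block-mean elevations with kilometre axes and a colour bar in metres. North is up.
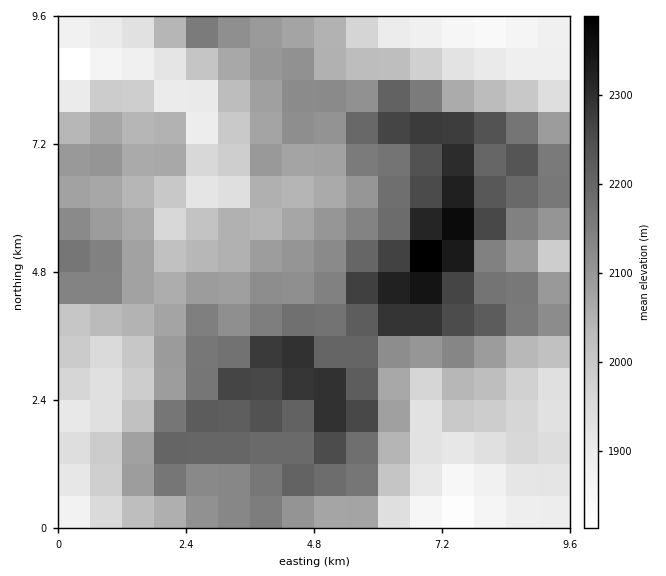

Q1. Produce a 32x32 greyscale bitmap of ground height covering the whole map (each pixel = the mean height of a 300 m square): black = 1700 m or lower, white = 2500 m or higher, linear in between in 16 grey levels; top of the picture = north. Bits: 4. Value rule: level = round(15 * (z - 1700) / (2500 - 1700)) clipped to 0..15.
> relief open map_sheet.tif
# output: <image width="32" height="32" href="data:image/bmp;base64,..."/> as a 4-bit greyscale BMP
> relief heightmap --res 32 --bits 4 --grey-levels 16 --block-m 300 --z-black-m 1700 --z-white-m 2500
<image width="32" height="32" href="data:image/bmp;base64,Qk12AgAAAAAAAHYAAAAoAAAAIAAAACAAAAABAAQAAAAAAAACAAATCwAAEwsAABAAAAAAAAAAAAAAABEREQAiIiIAMzMzAERERABVVVUAZmZmAHd3dwCIiIgAmZmZAKqqqgC7u7sAzMzMAN3d3QDu7u4A////ADNFZWZ4iJh3dnZUMiMzNEMzRnZ4iIiYiIeHVEMiMzREREZ3iYiIiJqImGVDMjNERERWeJmIiJmaqql1RDM0RERFVnipmZqZmaupdlQ0RFVURVZnmqqpmZmrmHZDRVVVVDRVZ4q5maqZrKmGRFVVVURERFeJqau7qry7lkVmZVVVVURWeJm7q7rLqoZFZmZVVVVFVniZuqvLypmGVWdmZURlVVZ4mam8y6mZh3d3d2ZlZVVWeJiIq7qZqoiImYd3dmZWZneZh4mpmambyrqZh4dmd3d3iYeJmImqvdq6u6mYh4iHd3h3iIiJu7zbuZmpiJmYd3d3d4iIibu83MqYiHeKl3d2d3d3iIiqvN3biHZliZd3ZVZnd3d4marO25iIZYmHd1Vnd3d3iJiavdy6mHd4d3dUVmZWZ3eImazcyoiId3d2VENFZmZ3eJmry7mKmXd3dmdkNnd2d3iZm9u5mpiIiHd3ZDeHd3eIiZvLmaqYd4d3d2NHd3d3mZmqu5qqmHeHdndjR3eIeJqqu7u6qZhmZ3ZmQ1Z3iIiau7u6qYh2RVZlZCNWd4iIiKqpiId2VTNGZDJGZ3eIiHeJh2VVVUQiNWMkVnd4h3d2Z2VUREREIyIyVlZneId2ZVZUREQzMzQzNGZ4d3iHdlRERDMzMzM0RVZnmph4d3dlQzMzIjND"/>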